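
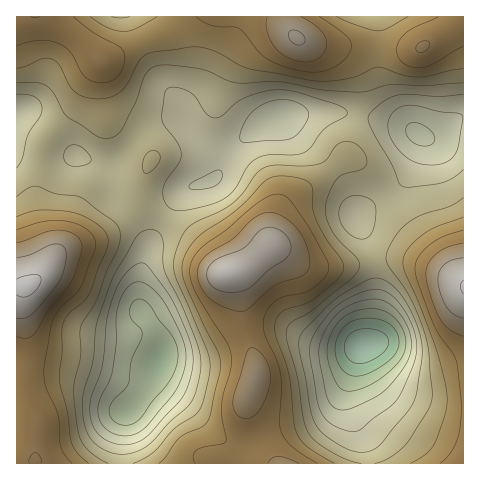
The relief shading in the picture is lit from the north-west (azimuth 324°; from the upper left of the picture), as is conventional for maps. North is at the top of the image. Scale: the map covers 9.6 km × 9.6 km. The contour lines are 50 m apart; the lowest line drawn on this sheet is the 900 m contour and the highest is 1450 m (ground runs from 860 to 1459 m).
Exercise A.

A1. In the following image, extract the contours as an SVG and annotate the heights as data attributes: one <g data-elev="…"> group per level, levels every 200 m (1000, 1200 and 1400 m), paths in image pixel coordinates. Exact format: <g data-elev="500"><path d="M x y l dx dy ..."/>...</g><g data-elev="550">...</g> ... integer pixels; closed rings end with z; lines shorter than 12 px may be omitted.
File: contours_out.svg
<g data-elev="1000"><path d="M123 425l-6-2-5-4-2-5-1-5 4-9 11-10 4-6 4-24 10-23 0-7-10-10-2-8 3-10 3-2 4-1 9 6 10 15 14 17 4 11 1 12-3 10-6 11-17 21-11 15-8 7z"/><path d="M347 391l-5-1-5-5-8-22-2-15 5-15 9-13 13-8 17-3 15 3 11 8 7 12 2 12-3 12-10 12-17 14-16 7z"/></g><g data-elev="1200"><path d="M108 463l-18-11-9-12-4-16-3-36 7-32 0-29 15-26 10-29 12-23 2-11-1-9-6-8-29-22-6-3-22-2-21-8-8 3-10 8"/><path d="M361 463l-14-3-16-8-15-10-8-9-4-13-7-42-11-43 1-7 4-5 23-14 37-30 8-10 1-5-2-5-24-24-6-12-3-10 2-16 9-17 7-6 19-5 5-5-1-7-5-9-6-5-8-2-10 4-10 14-8 5-15 2-30-1-11 3-7 6-13 19-9 9-13 9-27 12-10 9-9 23-1 15 3 11 31 73 2 13-2 14-5 22-6 10-23 16-22 24-19 10"/><path d="M463 198l-12 8-27 8-15 8-12 12-10 18-1 6 1 6 23 33 14 35 5 19 3 45-4 14-21 34-17 13-15 6"/><path d="M145 173l6-1 8-10 1-7-3-4-6 0-6 5-3 10z"/><path d="M17 83l19 0 10 2 8 9 13 22 29 20 10 3 9-3 7-6 14-29 9-26 6-6 8-4 13 0 29 4 35 14 43-1 42 8 32 2 14-1 24-7 34 2 38-3"/><path d="M130 17l-10 1-9-1"/></g><g data-elev="1400"><path d="M17 318l8 0 7-4 23-27 8-15 3-19-3-7-8-2-7 2-19 9-12 3"/><path d="M224 292l13 0 11-3 21-19 17-12 4-5 1-5-1-7-4-6-12-7-10 0-6 4-14 16-24 10-8 5-5 8 1 9 6 8z"/><path d="M463 258l-10 2-8 4-5 7-2 8 2 13 6 14 7 8 10 4"/><path d="M296 45l4 0 4-1 1-6-6-6-7-2-3 2 0 4 2 5z"/></g>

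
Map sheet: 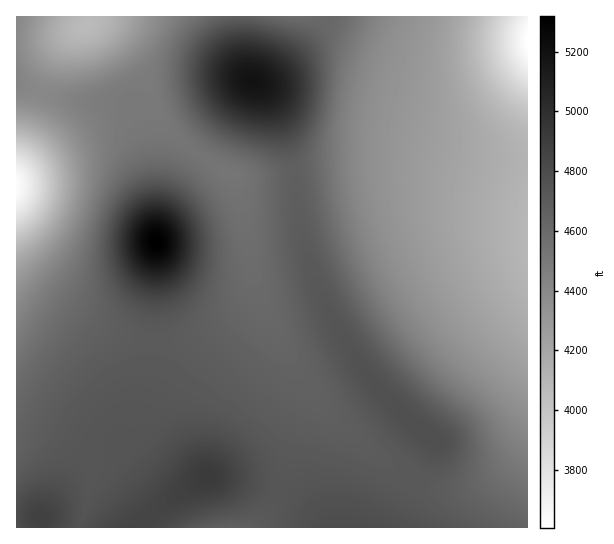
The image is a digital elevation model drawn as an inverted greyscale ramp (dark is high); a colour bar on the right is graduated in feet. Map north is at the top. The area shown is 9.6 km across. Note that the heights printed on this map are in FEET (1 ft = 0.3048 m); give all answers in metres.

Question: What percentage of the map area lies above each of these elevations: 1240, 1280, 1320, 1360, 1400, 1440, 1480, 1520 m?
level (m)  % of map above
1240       97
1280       90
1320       78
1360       67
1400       55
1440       27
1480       7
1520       3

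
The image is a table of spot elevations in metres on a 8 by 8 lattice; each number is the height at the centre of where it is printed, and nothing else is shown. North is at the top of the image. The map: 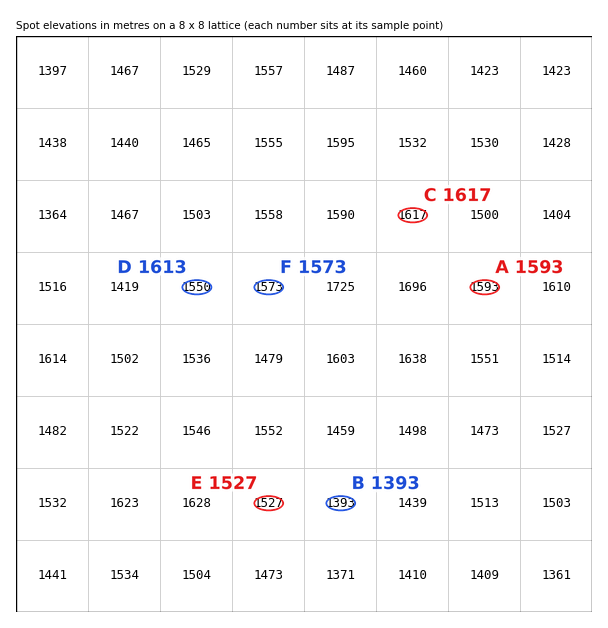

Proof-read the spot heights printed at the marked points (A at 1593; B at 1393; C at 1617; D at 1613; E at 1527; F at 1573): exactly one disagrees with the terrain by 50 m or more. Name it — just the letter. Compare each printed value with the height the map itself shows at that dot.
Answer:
D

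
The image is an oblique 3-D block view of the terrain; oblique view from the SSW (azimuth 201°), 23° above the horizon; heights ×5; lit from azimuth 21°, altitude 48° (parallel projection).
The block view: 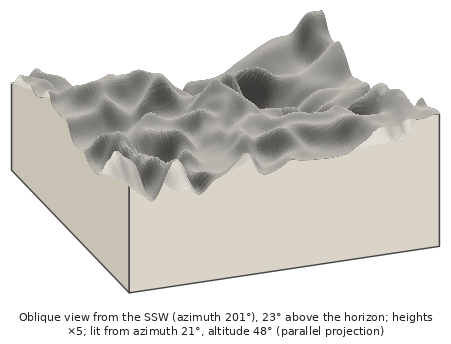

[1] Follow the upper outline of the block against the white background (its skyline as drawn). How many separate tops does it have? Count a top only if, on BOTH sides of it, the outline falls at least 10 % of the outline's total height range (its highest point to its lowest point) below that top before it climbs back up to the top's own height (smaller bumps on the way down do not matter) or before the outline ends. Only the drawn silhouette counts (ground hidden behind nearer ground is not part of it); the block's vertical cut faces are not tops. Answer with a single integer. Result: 3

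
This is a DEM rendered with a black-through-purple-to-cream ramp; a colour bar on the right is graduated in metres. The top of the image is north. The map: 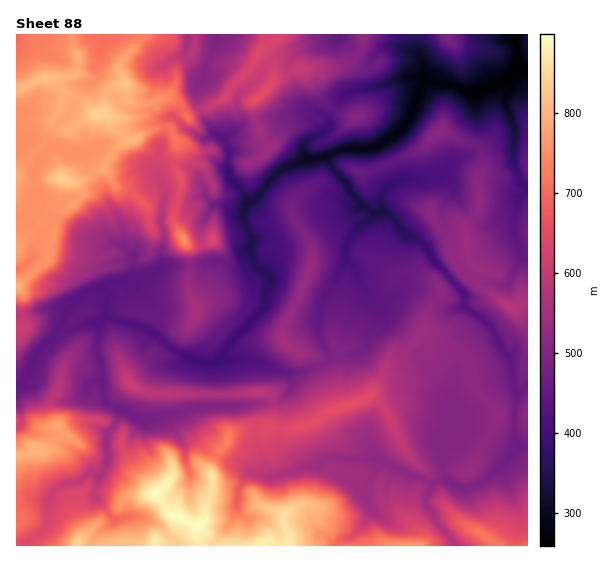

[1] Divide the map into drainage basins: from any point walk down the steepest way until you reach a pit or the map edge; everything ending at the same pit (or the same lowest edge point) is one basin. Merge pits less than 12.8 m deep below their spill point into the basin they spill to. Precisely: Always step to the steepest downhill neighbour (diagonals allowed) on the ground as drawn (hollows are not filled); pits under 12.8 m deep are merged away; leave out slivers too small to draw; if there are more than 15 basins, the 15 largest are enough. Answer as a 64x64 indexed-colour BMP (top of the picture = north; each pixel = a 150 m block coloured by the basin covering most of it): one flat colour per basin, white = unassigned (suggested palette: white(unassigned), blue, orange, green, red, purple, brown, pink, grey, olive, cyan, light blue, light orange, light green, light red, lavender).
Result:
<image width="64" height="64" href="data:image/bmp;base64,Qk12CAAAAAAAAHYAAAAoAAAAQAAAAEAAAAABAAQAAAAAAAAIAAATCwAAEwsAABAAAAAAAAAA////ALR3HwAOf/8ALKAsACgn1gC9Z5QAS1aMAMJ34wB/f38AIr28AM++FwDox64AeLv/AIrfmACWmP8A1bDFABERERERERERERERERERERERERERERERERERERERESIiEREREREREREREREREREREREREREREREREREREREiIiIRERERERERERERERERERERERERERERERERERERERIiIhEREREREREREREREREREREREREREREREREREREREiIiERERERERERERERERERERERERERERERERERERERESIiIRERERERERERERERERERERERERERERERERERERESIiIhERERERERERERERERERERERERERERERERERERERIiIiERERERERERERERERERERERERERERERERERERERIiIiIREREREREREREREREREREREREREREREREREREREiIiIhERERERERERERERERERERERERERERERERERERESIiIiEREREREREREREREREREREREREREREREREREREREiIiIRERERERERERERERERERERERERERERERERERERESIiIhERERERERERERERERERERERERERERERERERERERIiIiERERERERERERERERERERERERERERERERERERERESIiIRERERERERERERERERERERERERERERERERERERERIiIhERERERERERERERERERERERERERERERERERERERESIiEREREREREREREREREREREREREREREREREREREREREREREREREREREREREREREREREREREREREREREREREREREREREREREREREREREREREREREREREREREREREREREREREREREREREREREREREREREREREREREREREREREREREREREREREREREREREREREREREREREREREREREREREREREREREREREREREREREREREREREREREREREREREREREREREREREREREREREREREREREREREREREREREREREREREREREREREREREREREREREREREREREREREREREREREREREREREREREREREREREREREREREREREREREREREREREREREREREREREREREREREREREREREREREREREREREREREREREREREREREREREREREREREREREREREREREREREREREREREREREREREREREREREREREREREREREREREREREREREREREREREREREREREREREREREREREREREREREREREREREREREREREREREREREREREREREREREREREREREREREREREREREREREREREREREREREREREREREREREREREREREREREREREREREREREREREREREREREREREREREREREREREREREREREREREREREREREREREREREREREREREREREUERERERERERERERERERERERERERERERERERERERERERRBERERERERERERERERERERERERERERERERERERERERFERBEREREREREREREREREREREREREREREREREREREREUREERERERERERERERERERERERERERERERERERERERERREQRERERERERERERERERERERERERERERERERERERERFEREEREREREREREREREREREREREREREREREREREREREUREQRERERERERERERERERERERERERERERERERERERERRERBERERERERERERERERERERERERERERERERERERERFERBEREREREREREREREREREREREREREREREREREREREUREQRERERERERERERERERERERERERERERERERERERERRERBERERERERERERERERERERERERERERERERERERERFEREQREREREREREREREREREREREREREREREREREREREURERBERERERERERERERERERERERERERERERERERERERRERBEREREREREREREREREREREREREREREREREREREREUREERERERERERERERERERERERERERERERERERERERERREQRERERERERERERERERERERERERERERERERERERERERQREREREREREREREREREREREREREREREREREREREREREREREREREREREREREREREREREREREREREREREREREREREREREREREREREREREREREREREREREREREREREREREREREREREREREREREREREREREREREREREREREREREREREREREREREREREREREREREREREREREREREREREREREREREREWYRERERETMREREREREREREREREREREREREREREREREWZhERVRETMzMRERERERERERERERERERERERERERERFmZmERVVVTMzMzEREREREREREREREREREREREREYEREWZmZhFVVVUzMzMxERERERERERERERERERERERERiIgYZmZmZVVVVTMzMzMRERERERERERERERERERERERGIiIiIZmZlVVVVMzMzMzERd3EREREREREREREREREREYiIiIhmZmVVVVVTMzMzMxF3d3d3cRERERERERERERERiIiIiGZmZlVVVVUzMzMzEXd3d3d3cRERERERERERERGIiIiGZmZmZVVVVTMzMzM3d3d3d3dxEREREREREREREYiIiIZmZmZmVVVVMzMzMzEXd3d3d3ERERERERERERER"/>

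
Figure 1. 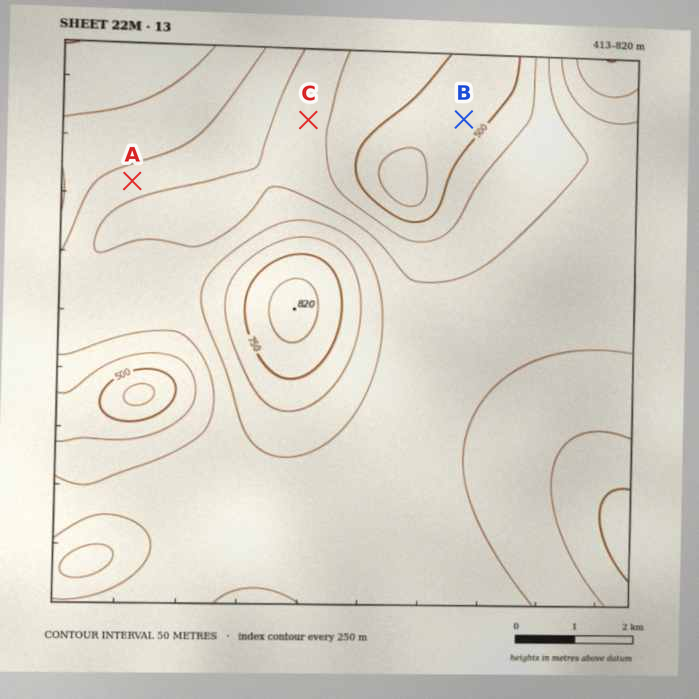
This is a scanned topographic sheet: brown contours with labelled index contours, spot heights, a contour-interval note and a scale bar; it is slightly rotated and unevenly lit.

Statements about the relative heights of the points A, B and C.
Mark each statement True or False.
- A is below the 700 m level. True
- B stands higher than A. False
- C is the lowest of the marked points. False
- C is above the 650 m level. False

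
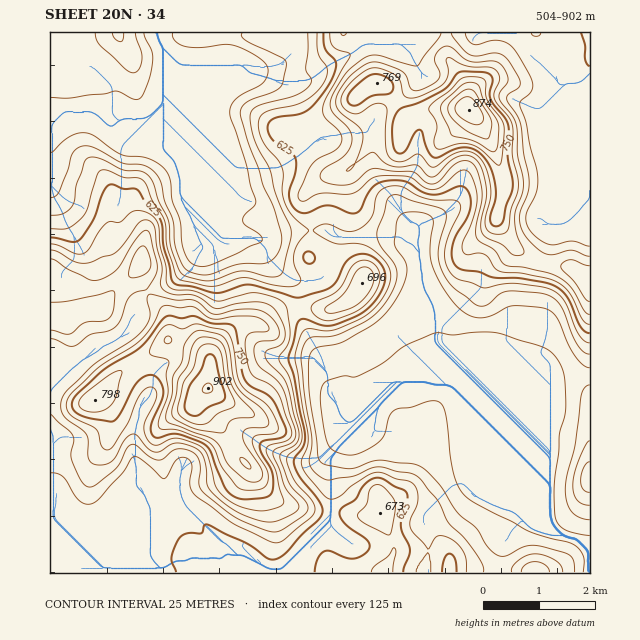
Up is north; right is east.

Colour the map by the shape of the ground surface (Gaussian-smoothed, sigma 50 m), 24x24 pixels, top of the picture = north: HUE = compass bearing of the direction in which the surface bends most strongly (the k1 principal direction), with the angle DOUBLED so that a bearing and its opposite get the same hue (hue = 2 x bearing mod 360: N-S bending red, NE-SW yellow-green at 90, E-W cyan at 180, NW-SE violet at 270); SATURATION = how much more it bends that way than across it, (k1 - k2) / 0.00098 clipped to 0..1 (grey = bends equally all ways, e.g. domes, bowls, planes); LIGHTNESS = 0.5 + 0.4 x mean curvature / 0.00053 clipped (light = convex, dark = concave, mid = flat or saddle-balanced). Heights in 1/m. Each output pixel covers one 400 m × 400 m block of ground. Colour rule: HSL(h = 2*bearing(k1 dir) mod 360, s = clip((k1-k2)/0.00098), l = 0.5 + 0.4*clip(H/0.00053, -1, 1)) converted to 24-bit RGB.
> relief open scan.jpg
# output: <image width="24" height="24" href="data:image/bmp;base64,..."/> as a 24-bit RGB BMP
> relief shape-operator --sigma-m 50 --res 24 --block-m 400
<image width="24" height="24" href="data:image/bmp;base64,Qk32BgAAAAAAADYAAAAoAAAAGAAAABgAAAABABgAAAAAAMAGAAATCwAAEwsAAAAAAAAAAAAAgIB/gIB/gIB/gIB/hXt8fYV6gHmAeIR8h4J1mF5MT5JEYn6OgqqGU1ybumx4zoBpJkeAuOCGaWy4S1a4IojlwOPlt33VhSbGgH59f4F4f4B/gH9/e4SBiXd6eYSCiFtjeTgsqZU7kMREI3VHkHtee0Q+eZM6et9iWDCQZ9VnoFJ8flyETo9ojZswf0cpjjsohGZvpIxUUY1hf4CAh2Z2iZtnfElVdhkvscBVhMCZupLKX9LsCy3Ci37Y3s6ouJlOP5KUYrFhdWGEil92hGlmgHNzkkabtH1qbViCxJZ2T51MUn1ql1mQVWyzsRfQkX/KzbyQXehoTfbVlVnBLyF6XTy33+zLt3vdVo7ImWF+eE5ugXNygH9/f3+AQjCP3JqZT0yKup+FzJFvJ2+CpZAtLpZGNSNe0HJXp+mv0frnZySDLV0zQIenLYqE4+JqmT1juz9WjVNpd2uBgH9/gH9/f3+AL1GD4N6ZTlaOn1p+78SjIAhb+b9sRRYYFiYNTf9AoP9vPQUA1awAANCkLy9oZHdKhY8ygHBJk3JZinFxdnWBgH9/gH9/f3+ASl5/mttFghxejpsine03BzXPrmP/+VL/u/ToPOaHrCEsrOv70frqMwOhUjx+f4F9dYKDgoV7iIZ9iYB7eniBgH9/gIB/f3+AVmSFtMZgAA/s6tX2m6zcTZ+MAygw6XK07bm7dtjKgfD/1mrA3sd+KQtTX1R/gIh5eIKBgYV9fYR/i3mAfXyAgIB/gIB/f3+AWFuAm75sIIBbI7A49qLAxWKbEShuH+uy3Kme3vqtHzRBjqxV4Z6GMg5kYmt/iIV4dIF0e4B6gIF6gn16gH+AgIB/gIB/f3+AY2CAk7RRkFlBCHsgEa0T/IXu5UvlFHBIx9Zo+fTSOS53bFEY0c0APyBUd4BYY4VkfoZ7dYJ4eYB5gIB/f4B/gH9/gH59gHZyelJ90HM5UseAgZdWN40fAkca6k3If5zwbfS19JO3zACxcmfqmbvsXApfpLYdMnodQoZIdnuBd4V3iGxqiXlVe4NShIdlfnl2VTR88ZJajobSq3Ldu6zQLU9+CqFKceVaiORuNBxu3Xrn35C14xHZbTL/78/85Y/SFqVYN4l9f3uLjE+Dql9qcbJnXnxxeXxnOB1S9uKMc3xKYplRzGqewDWZAf8BAKpk0W6RgSaepLRsbr+xuhuQRqImWi+L/8zaz6fcGGyXT01+mzFngqhdxnJJXk0yakwoJEJUnvmWhc/Ua0bMSFmE6HK34PbVBZ6mMCUVU3I4wbc/eCg5rCFxx9JzHXqCi+aP8tPleBXTRySKyGHDpb6JpjjJuozajcP4mMP/jersxktheDBurLVYN7DA//rMIhA7WkZwYXtUgItDZlNGQpJ82NGNYkqQWrIXrnAVcz5cMjiBY4G55Hy0qmAqcvWHPrjVPIRmoHE/gkpga1aDwJ9wMZ2E/vfNQgCoZVSFaGiIlXqgalKcoEUopdEecllMubdeWqRRUV11PGs8KX9AViSf/8zNRPRENiBAeIZYgohfdEpuV3R7xseIZL9z4O4jUhdcf3WBc4OAgVpzfC11h4/V1ZScY31OmcxShX5FYiZMqT4hC7gcED5A/+BN+ryHF1WDcpiUgGyBS0mDcZeWjuGdb4LN1nqxdC6bf3+Af3+AYkaBW1qaRq9c0m+wxp/p15eupxuHK3s5b+SdSd9rDiFGsfEz5PnDMiSkYleEgH6ARmaSjNGkhMpEYEcjmz4ii1lxf3+AfnuAaDB8rJBfWK1JOa1JR4Rf6maMZg3q89jlASLb/25rDQ8mtv+hQ9EwQzN8eF+Df3+AWYhqm64+hD45gHZxgIB9gH9/gIB/dlmDVTuJq8nDpb7Pc1+lXTQ+j8EhIi+L7tevHEOC7FGWlFX6zP/Ra43QLRlxfnuAf3+AgYNehYVehnFpjH1mXph3f3+AgH9/RFCTa7HXi9DDn3Wxrzjb6yz/4vKnE01BR/Rcj1H/gGX71Pfhdv/AiwBQYShwfICAf3+AfHutc4mpcmeWrJVfSaCHfX6AgH9/bYN9M4w6e3I+im02JGAqKmuz+dLly7r3Pva+DUAwTXok/+7K/wdnGzrFT3fBYXCCeYN3kJFoi1tngUpmrMyHRnuuh2JzfYRfe4Fse1NQcG08VZxJqU+WDXQQK78Q2t14uiRwhBypRPFoFNxF8VyCwEK+h0FwfYZta5GLfXeHfleZln6xkeCCTSiLvli9pXfQSWbniEPthsHSaqywKCeI3qaiL8hWio8uf2lRNnZn1vlCTSgmhY4tnDZFmnKSgpqYXIKd"/>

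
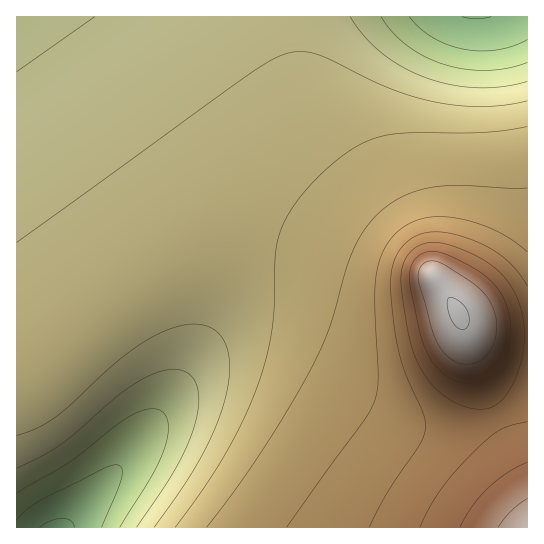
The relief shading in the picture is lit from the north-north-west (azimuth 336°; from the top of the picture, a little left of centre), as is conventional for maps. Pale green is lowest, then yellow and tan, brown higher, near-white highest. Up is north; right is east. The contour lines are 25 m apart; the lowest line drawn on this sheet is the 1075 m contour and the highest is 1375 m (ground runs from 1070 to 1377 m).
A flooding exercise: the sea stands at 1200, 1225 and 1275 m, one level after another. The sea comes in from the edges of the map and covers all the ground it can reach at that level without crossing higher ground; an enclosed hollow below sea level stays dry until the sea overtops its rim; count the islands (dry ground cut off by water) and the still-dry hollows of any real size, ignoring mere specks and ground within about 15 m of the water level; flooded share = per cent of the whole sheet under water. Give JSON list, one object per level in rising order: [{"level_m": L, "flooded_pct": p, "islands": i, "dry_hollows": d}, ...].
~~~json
[{"level_m": 1200, "flooded_pct": 60, "islands": 0, "dry_hollows": 0}, {"level_m": 1225, "flooded_pct": 71, "islands": 0, "dry_hollows": 0}, {"level_m": 1275, "flooded_pct": 86, "islands": 0, "dry_hollows": 0}]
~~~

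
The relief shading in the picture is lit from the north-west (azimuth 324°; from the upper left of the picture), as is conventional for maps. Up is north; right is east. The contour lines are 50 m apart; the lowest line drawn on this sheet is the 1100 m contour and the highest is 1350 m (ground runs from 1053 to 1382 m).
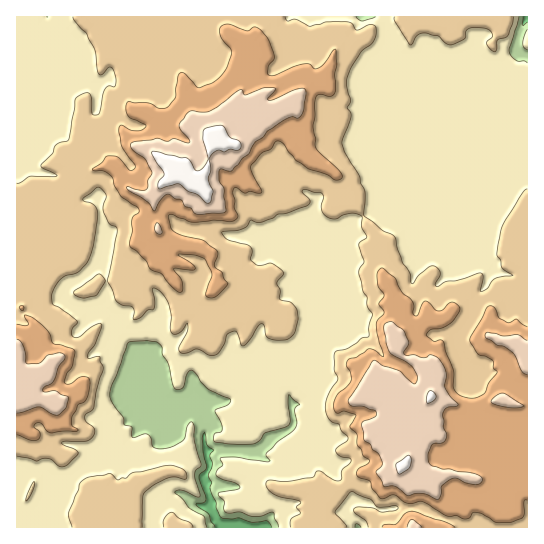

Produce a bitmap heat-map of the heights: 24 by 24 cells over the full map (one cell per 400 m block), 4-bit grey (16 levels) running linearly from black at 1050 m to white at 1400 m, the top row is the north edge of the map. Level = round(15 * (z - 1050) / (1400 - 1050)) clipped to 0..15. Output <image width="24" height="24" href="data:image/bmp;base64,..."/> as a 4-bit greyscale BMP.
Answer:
<image width="24" height="24" href="data:image/bmp;base64,Qk2WAQAAAAAAAHYAAAAoAAAAGAAAABgAAAABAAQAAAAAACABAAATCwAAEwsAABAAAAAAAAAAAAAAABEREQAiIiIAMzMzAERERABVVVUAZmZmAHd3dwCIiIgAmZmZAKqqqgC7u7sAzMzMAN3d3QDu7u4A////AGZoh2ZSM1d2eJmYmWZnh2UzVXeHeaqqqWZmZnZEVmZnnMu7qXd2VVVDRFVXnMuqmZiHVEQ0VUVXvMyqmrunVDM0VVRpvMyqqsuoRERFVVVpzLyYqsyXVEVWZVVYu7uYmqmHVEZ3ZmVWiqmJq5h2VleHd3ZVa6mIqYdmZ2eId3ZVepiHiHdmeHmJh2ZVeXd3d4d2eJmYdmVVeGZmZ3d3aamHZVZmd2ZmZ3d3eKmZh2ZmZlVVZ3d2ervciId4ZVVVZmd4mc7bqHiIZVVVVmZ4is3NyYmHZVVVVmZ4iarNy6mGZVVVVWZneZq7u7qHZlVVZmZmeImau7qXZmZmZmZmeIiIqZmXZmZmZmZmiHeImoiIZmZmZFVniHeImHd3Znd3dA=="/>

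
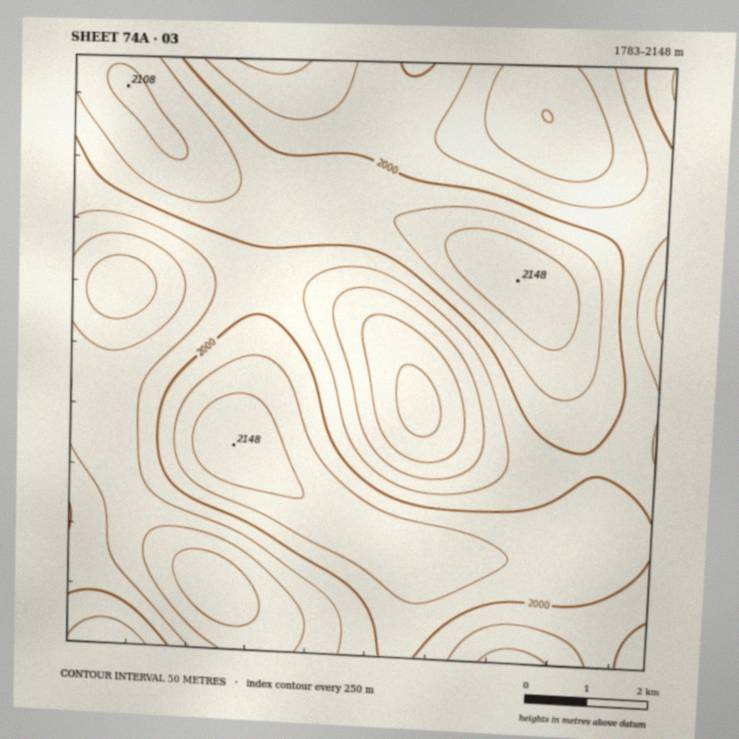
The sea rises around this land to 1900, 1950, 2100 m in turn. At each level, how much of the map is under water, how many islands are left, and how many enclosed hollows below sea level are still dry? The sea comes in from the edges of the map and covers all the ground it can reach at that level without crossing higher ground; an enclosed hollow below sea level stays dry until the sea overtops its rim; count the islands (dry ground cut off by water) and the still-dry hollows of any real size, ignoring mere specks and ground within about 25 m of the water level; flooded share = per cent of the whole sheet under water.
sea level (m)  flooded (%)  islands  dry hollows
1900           11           0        1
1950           24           0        1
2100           94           2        0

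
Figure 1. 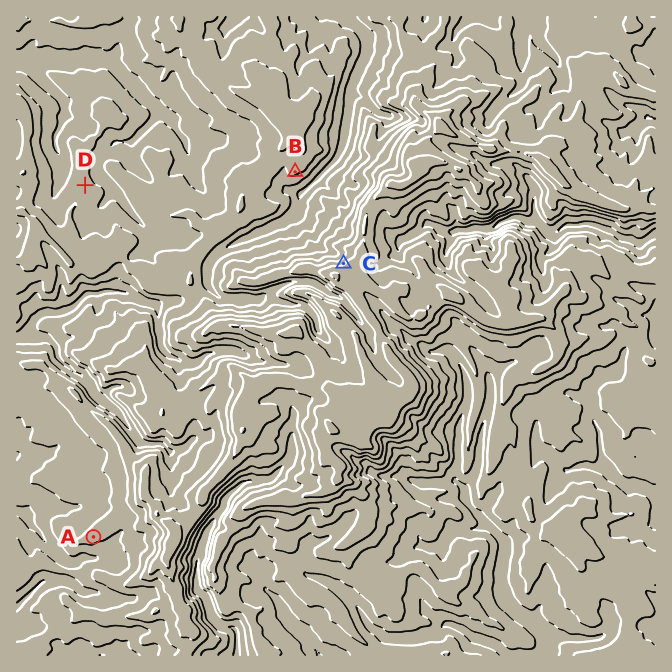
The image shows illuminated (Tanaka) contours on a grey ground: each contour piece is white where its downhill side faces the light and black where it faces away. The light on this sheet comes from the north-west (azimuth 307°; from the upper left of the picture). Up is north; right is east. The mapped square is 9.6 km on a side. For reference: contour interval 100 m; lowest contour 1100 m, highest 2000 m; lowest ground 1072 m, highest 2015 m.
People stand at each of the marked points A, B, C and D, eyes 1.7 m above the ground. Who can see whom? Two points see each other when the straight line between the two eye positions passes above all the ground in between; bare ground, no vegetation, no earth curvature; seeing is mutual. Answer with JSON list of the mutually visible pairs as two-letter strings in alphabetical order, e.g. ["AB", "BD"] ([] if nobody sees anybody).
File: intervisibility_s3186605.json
["BC", "CD"]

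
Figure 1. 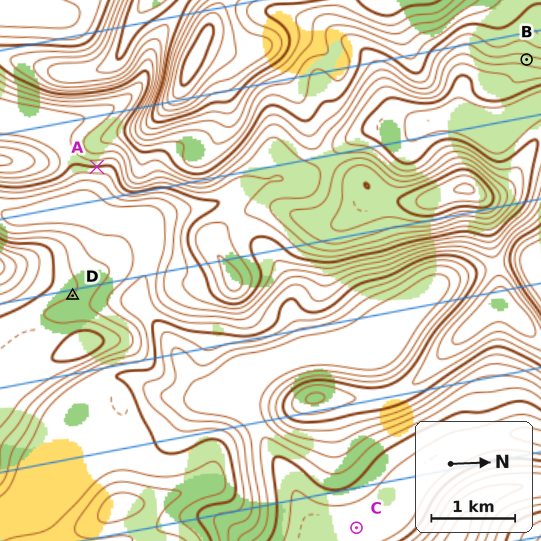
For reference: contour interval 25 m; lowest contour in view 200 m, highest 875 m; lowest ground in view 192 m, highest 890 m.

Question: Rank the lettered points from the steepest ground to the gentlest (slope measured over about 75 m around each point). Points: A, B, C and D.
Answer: A B D C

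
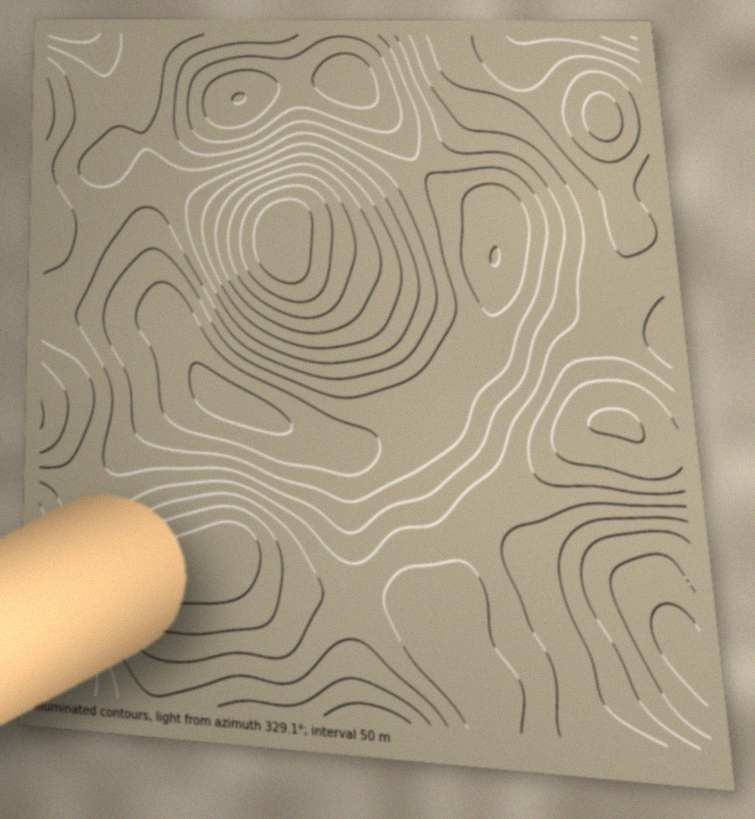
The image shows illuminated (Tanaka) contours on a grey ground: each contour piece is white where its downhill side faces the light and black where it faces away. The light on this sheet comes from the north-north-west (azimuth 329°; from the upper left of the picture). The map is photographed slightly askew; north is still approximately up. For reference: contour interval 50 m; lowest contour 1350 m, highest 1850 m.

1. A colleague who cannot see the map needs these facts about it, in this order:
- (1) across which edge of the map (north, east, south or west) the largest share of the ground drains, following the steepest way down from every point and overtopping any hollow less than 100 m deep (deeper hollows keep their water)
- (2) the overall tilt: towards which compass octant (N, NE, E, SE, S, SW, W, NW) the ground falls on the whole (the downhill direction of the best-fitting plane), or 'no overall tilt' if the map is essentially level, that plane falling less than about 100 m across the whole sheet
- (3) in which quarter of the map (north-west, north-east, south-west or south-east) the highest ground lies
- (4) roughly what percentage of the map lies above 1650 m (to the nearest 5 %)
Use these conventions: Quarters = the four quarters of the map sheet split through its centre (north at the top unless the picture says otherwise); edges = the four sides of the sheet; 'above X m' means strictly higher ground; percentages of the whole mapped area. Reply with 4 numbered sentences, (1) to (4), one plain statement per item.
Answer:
(1) Drainage is mainly to the north: more ground falls towards that edge than towards any other.
(2) No overall tilt - high and low ground are spread across the sheet.
(3) The highest point lies in the north-west quarter of the map.
(4) Roughly 25 % of the ground is higher than 1650 m.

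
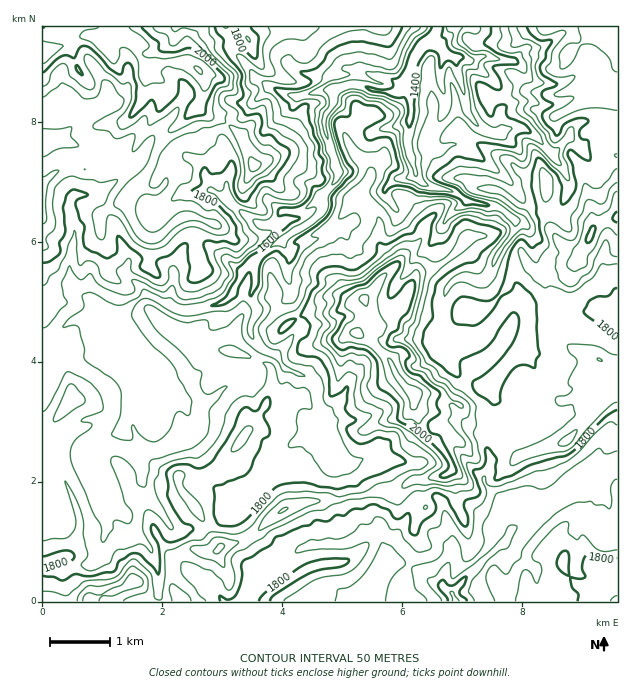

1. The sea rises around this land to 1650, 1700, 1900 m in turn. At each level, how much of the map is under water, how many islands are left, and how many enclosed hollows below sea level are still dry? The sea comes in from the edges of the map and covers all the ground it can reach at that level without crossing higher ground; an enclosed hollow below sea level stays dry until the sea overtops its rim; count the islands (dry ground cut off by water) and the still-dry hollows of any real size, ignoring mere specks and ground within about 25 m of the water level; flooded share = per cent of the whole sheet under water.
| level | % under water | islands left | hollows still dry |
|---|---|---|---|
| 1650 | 15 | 0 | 0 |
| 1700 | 27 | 0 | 0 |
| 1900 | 86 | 4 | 0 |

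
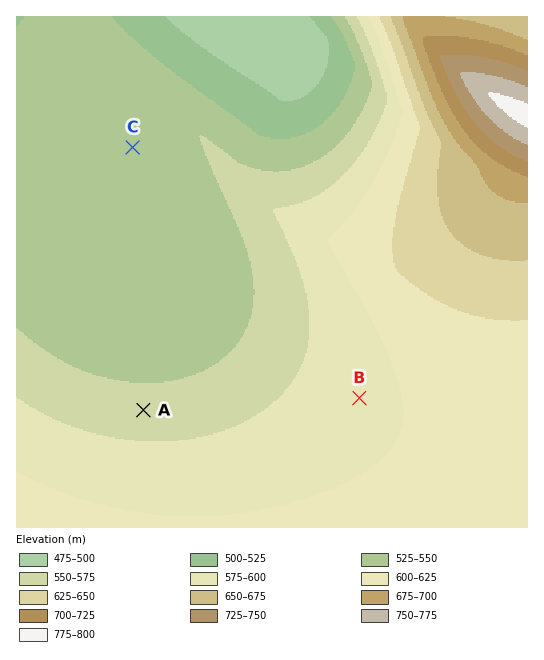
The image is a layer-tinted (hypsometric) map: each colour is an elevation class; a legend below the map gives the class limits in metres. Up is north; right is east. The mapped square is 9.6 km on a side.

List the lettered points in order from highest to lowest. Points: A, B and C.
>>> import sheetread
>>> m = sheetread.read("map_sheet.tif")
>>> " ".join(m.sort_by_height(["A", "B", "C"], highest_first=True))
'B A C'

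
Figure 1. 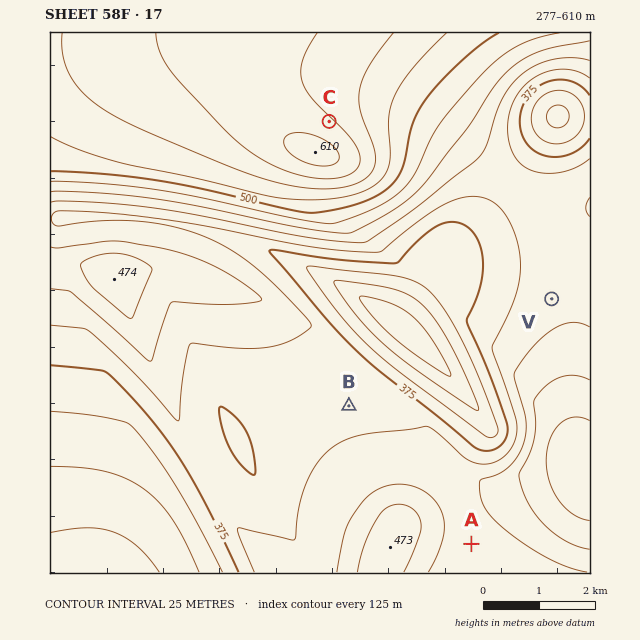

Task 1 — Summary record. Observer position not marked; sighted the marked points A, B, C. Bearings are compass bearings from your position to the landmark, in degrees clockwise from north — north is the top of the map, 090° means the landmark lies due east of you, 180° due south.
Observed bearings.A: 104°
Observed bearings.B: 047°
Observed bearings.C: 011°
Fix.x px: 258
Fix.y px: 491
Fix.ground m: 380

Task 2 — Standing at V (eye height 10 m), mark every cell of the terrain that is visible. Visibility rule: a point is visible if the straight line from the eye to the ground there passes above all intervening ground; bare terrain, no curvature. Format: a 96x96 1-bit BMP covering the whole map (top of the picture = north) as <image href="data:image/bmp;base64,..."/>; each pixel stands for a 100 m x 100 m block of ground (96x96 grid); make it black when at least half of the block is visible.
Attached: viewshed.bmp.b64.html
<image width="96" height="96" href="data:image/bmp;base64,Qk2+BAAAAAAAAD4AAAAoAAAAYAAAAGAAAAABAAEAAAAAAIAEAAATCwAAEwsAAAIAAAAAAAAA////AAAAAAAAAAAAAAAAAAAAAAAAAAAAAAAAAGAAAAAAAAAABAAAAfAAAAAAAAAADAAAB/AAAAAAAAAAGAAAB/AAAAAAAAAAGAAAB/gAAAAAAAAAOAAAB/gAAAAAAAAAcAAAA/wAAAAAAAAAcAAAB/wAAAAAAAAA8AAAB/wAAAAAAAAB4AAAH/wAAAAAAAAB4AAAP/wAAAAAAAADwAAGf/4AAAAAAAADwAAP//4AAAAAAAAHwAAP//4AAAAAAAAPgAAf//8AAAAAAAAPgAA///8AAAAAAAAfgAA///8AAAAAAAAfAAB///+AAAAAAAA/AAB///8AAAAAAAA/AAD///8AAAAAAAB+AAD///4AAAAAAAB+AAH///4AAAAAAAD+AAP///4AAAAAAAD8AAP///wAAB4AAAH8AAf///gAAH8AAAH8AA////gAAP8AAAP4AA////AAAP8AAAP4AB////AAAf8AAAf4AD///+AAAf8AAAfwAH///8AAA/8AAAfwAH///8AAB/8AAA/wAP///4AAB/8AAA/gAf///wAAD/8AAB/gA////gAAH/8AAB/gB////gAAH/8AAD/AB////AAAP/8AAD/AD///+AAAf/8AAH+AH///+AAA//8AAH+AH///8AAB//8AAP8AP///4AAB//8AAP8AP///4AAD//8AAf8Af///wAAH//8AAf4Af///wAAP//8AAf4A////gAAf//8AA/wA////AAA///8AA/wA////AAD///8AB/gB///+AAH///8AB/gB///+AAP///8AD/AB///+AAf7//8AD/AD////4B/x//8AH+AP///////h//8AH+B////////j//8AD/////////////8AD/////////////8AD/////////////8AD/////////////8AB/////////////8AB/////////////8AAH////////////8AAH////////////8AAH////////////8AAH////////////8AP////////////////////////////////////////////4P/////gf///////AD////+AH//////+AD////wAD//////8AD////AAA//////4AD///8AAAf/////4AD//+AAAAH/////wAAfwAAAAAD/////wAAAAAAAAAA/////wAAAAAAAAAAP////wAAAAAAAAAAD////gAAAAAAAAAAB////gAAAAAAAAAAA////gAAAAAAAAAAA////gAAAAAAAAAAA////gAAAAAAAAAAA////wAAAAAAAAAAA////wAAAAAAAAAAB////wAAAAAAAAAAB////wAAAAAAAAAAD////4AAAAAAAAAAD////8AAAAAAAAAAD////8AAAAAAAAAAH////+AAAAAAAAAAH/////gAAAAAAAAAH/////4AAAAAAAAAH//////8AAAAAAAAH//////8AAAAAAAAD//////8AAAAAAAAD//////8AAAAAAAAD//////8AAAAAAAAB//////8="/>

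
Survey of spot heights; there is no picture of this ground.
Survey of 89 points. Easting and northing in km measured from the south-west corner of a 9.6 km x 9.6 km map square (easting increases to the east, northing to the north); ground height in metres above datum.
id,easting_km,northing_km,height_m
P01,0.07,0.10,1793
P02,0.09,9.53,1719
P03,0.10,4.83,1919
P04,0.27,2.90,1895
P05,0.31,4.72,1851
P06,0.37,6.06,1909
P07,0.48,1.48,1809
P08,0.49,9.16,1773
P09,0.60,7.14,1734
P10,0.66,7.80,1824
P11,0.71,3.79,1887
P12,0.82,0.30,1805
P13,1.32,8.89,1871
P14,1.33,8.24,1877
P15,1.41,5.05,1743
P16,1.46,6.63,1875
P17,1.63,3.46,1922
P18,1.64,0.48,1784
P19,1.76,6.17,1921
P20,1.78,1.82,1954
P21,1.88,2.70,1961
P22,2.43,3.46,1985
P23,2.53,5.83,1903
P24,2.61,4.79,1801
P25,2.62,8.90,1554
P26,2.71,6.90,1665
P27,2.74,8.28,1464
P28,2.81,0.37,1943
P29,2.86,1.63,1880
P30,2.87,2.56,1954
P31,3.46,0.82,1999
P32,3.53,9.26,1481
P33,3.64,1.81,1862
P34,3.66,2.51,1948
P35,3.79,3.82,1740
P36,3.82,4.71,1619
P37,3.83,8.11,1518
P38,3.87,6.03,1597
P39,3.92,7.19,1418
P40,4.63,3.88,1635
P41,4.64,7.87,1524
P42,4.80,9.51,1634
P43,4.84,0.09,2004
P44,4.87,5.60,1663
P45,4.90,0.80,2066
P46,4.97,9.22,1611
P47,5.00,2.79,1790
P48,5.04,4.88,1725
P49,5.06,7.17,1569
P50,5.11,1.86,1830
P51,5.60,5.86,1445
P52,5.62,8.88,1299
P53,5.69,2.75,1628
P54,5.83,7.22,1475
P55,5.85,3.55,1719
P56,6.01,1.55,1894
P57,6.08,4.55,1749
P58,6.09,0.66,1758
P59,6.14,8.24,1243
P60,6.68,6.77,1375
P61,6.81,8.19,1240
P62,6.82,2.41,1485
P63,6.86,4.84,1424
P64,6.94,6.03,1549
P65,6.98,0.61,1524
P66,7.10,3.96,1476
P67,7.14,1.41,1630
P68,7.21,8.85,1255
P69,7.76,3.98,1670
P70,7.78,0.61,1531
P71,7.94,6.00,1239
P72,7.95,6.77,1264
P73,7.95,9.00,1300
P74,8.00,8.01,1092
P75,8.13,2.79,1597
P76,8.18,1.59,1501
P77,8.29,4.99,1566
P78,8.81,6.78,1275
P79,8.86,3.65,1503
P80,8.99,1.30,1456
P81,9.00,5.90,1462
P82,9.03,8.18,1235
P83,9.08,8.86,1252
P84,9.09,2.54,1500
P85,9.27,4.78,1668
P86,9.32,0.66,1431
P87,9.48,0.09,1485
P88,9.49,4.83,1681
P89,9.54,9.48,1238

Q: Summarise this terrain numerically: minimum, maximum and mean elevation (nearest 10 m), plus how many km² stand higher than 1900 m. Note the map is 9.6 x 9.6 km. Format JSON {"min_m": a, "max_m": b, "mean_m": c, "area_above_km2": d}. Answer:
{"min_m": 1050, "max_m": 2080, "mean_m": 1640, "area_above_km2": 12.0}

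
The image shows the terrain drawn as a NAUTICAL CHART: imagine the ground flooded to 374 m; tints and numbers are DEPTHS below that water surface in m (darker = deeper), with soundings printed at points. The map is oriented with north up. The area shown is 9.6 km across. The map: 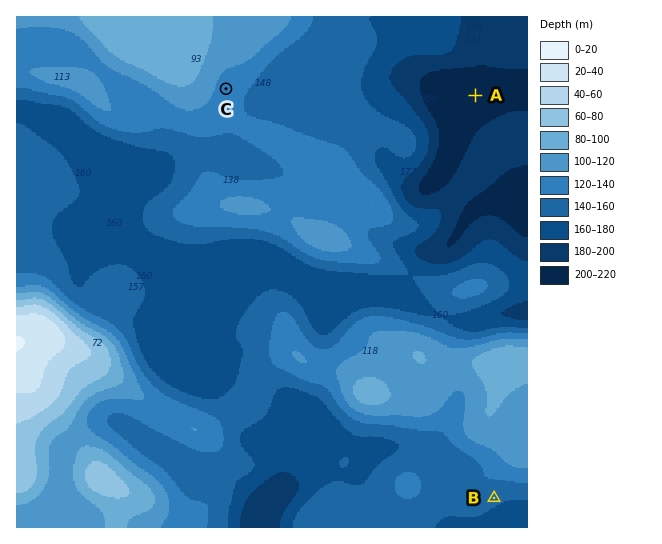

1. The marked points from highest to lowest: C B A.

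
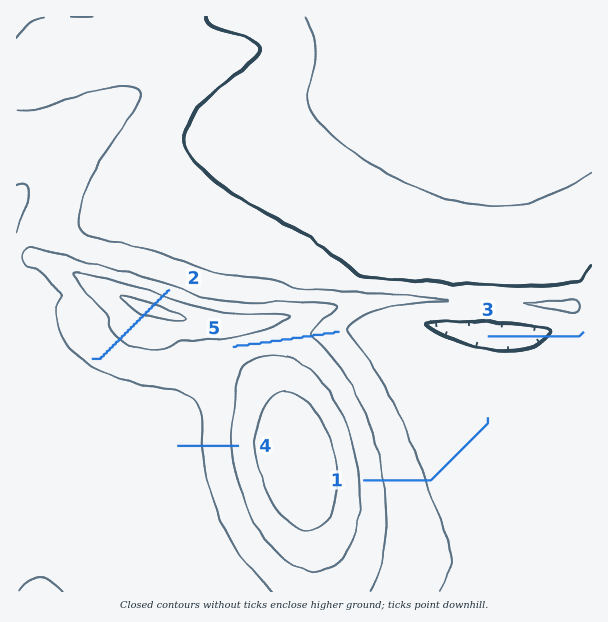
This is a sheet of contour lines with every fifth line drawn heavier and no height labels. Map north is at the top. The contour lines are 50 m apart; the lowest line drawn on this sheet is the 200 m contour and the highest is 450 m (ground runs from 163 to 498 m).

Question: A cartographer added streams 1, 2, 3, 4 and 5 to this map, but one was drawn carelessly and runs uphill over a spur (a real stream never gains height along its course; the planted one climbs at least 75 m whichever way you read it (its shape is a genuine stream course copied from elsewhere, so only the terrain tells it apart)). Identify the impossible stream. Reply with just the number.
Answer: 2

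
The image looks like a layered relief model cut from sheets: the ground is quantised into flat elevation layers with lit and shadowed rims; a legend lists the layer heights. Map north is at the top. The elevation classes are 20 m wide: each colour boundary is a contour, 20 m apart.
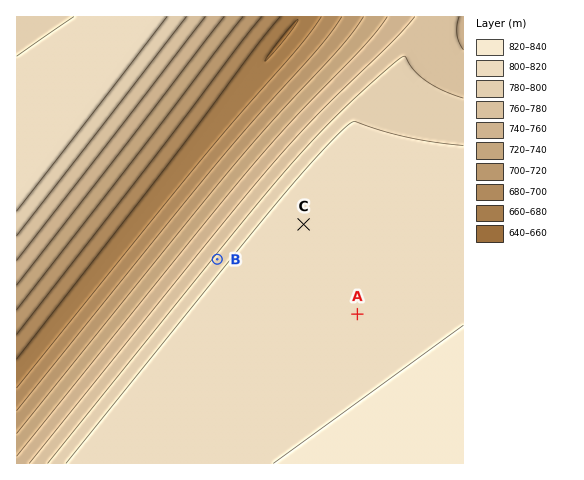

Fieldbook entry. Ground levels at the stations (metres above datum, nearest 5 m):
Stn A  815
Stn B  785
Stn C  810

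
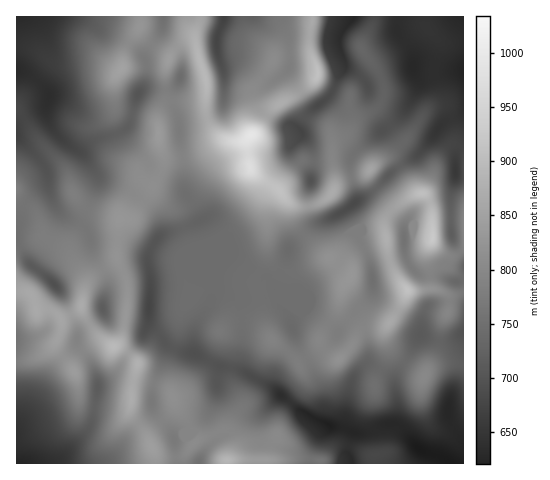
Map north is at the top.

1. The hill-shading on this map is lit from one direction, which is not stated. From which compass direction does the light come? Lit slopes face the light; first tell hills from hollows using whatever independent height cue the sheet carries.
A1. W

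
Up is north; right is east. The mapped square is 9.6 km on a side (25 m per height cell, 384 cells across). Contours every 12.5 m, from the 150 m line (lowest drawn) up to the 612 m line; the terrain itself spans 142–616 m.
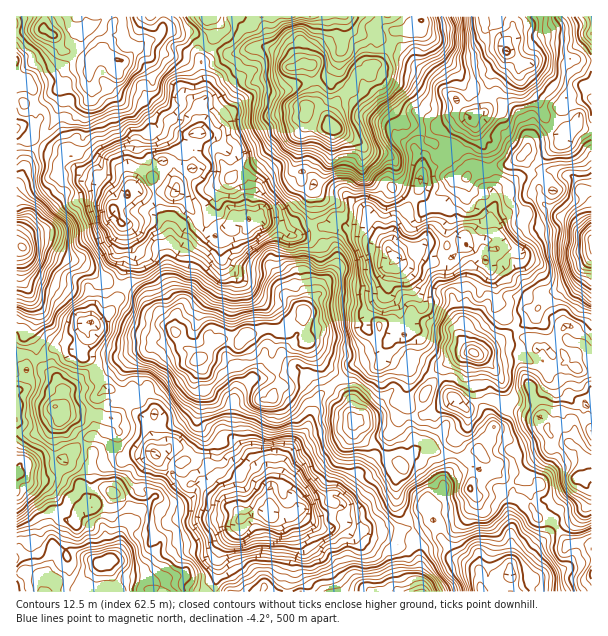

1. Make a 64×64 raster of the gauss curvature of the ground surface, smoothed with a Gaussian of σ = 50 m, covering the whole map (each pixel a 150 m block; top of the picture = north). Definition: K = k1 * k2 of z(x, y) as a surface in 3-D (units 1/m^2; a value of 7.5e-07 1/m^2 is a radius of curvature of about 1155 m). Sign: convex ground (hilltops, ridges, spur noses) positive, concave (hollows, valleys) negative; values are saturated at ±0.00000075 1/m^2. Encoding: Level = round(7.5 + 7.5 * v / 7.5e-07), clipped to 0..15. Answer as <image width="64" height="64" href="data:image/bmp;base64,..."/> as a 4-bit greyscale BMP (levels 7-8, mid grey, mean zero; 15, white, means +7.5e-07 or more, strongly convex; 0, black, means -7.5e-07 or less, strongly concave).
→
<image width="64" height="64" href="data:image/bmp;base64,Qk12CAAAAAAAAHYAAAAoAAAAQAAAAEAAAAABAAQAAAAAAAAIAAATCwAAEwsAABAAAAAAAAAAAAAAABEREQAiIiIAMzMzAERERABVVVUAZmZmAHd3dwCIiIgAmZmZAKqqqgC7u7sAzMzMAN3d3QDu7u4A////AHcUZod4ZmumJVZmT1d+R8Ond2fHZ3iNh4ptd2CGd3enlqemdWdEd2h4fWRGmH6IeGh3dYdpeKyYZVaGm3m8d5T0qYiFm6g1Z4ePZXd4iGd2eHd7d3iIQUpnq1a6VrwIaAeFapn6/9V3eGWMtoanh4iXh2SalGpna2aHdu9naJZpZ3aFBpfqp6Z3ZGYwdnl4d6iXqKh1pkNkZ59mY4dY+Xioe9VXd3aEqJh5p0naZndWdYZWh3WYeIVFi3dUd1e6J4hmh8eFdBd1h3iGfNw2jHeGl1eYeHd3VXZ4VLlmVAVnZXV2+HqGTXe2RopKuFbIeJdXZ2h3RWmHiGZ2v4+VN2iGlndkhYeHeHd4qWeVOsZ5VUd3d4dCdYZ2fPh4SpeFr4h6Y4jWOWiIeKd3nJZ4ln/4tudnaqTqeYh2hjJ3h7xV1nZ8h3jIG152g3eJhoiLhYEL2ImHaL6EV4x2RnZyF1iJdoc5KPxle4jJFoh6eKaJhlyGeIl2uj6s+Gt2huZNqol3dcpVrGaIZ1h4Z2qIl4aHdmZ2eGhmf1OFaIeH+3/3mHdmhFo5R3kDh3d3h3ZmaZlpVtl4r0h2Vihod0SIBHevdlx3WF0YjorHeWh4d4hnZ4ZohGmoaFdHeXmGVXVFaHhESIi4d1e/Z2M3eGqGqqh4eMhVJoaHlSV5d7eXzWdEiHh4YoVmd5h8lXV6R4SIxodqumQ4doiotoh4hpdYbHeYV2Z413yXN2mJmZd3WIdwR4qac754mFVkpVdnh1lYeYho+4ZXdpdmRFt1yHiIuzV3eprOY4eHe6eH/4iLd4h1hph7lki7eYunZVaGZoVaZlR5rNtmhlhotqY3Qn30eHiXneqGN4ZIjplWR3AArsaXeGiYqkd6RhSo0UZUY3WYWEWGZXjod3hFd5rLfNX/+YiGSYpoV5aMbPpimTtiWHeIu3iKh2jEd5Z4iYZ4gkmWtWllWYZ3c3+Kx3h4UMxIiJdEdnh3hHWY/Xd3h2eix0aGdmQ2h0mIlhFHaJf4/pp3SHuXmGY1Z2a3Z5aahni3ZZaGhTZs1limRndnSnSkZ2f2ZzdajkaZYoNVn9lnhmWHrmVmp4foeHeESHwFcUSGZoh3RWiXVYdZ9ndltIqWd2cnl3dnd2Z6VmSI/8eHeXuIiKdnl2WGZ3iHZlZlkMh7aGn7h1RWiFh7iYS5o3d5h2tWlmhUd4qHmYeOaHqTT5RqZ4eKqLVni3t3aFd1dphzd2d2V2ecz2eHd32XfpI/R0ZnV8d+mPd3di22d3hyWJiqh3V7h+z0GHaHeHcnioiYRlm2Z3mUo0c3ho+oh6Z6d6eIeEg21mejuLxbhkZ2Z0d7fvp2eFHIbJ2WFmZ5eKmGiWacd2eDdnuoeIjrZ5iZU2gKYHd3ebmGZodXbWSGd2VGeoyJeMRodQWodpiHZpzGu3hpx2iHZ3dVuPd2Y5WIgkV4c2iHa2egYHWHZ4fYi6a5h4mMh1dFeYemaaeXiXd2FXdEWbiHYJN4mLmHR4dYdQh4RYKGl5uYpUi2Z8l2h2hp16uFRoiTdYuZJod32kdfhX3Nc/hn2qdndaZol3a5uXmL74eULqfqZ5Ymh3dWd2/zhkeqt3V52Gh2Y3R4eep2bpv/RXJmaFZ1XHd3eKhziZe2JoZmp59yWZmL5Xh0l1doaqZnundnmIp5eIh5lnmWAv82ZhaXSohfkT+liXiWRoif2lr8V1hvu1Znh1dqiH8gZ0Z3R2d3bWtXa4Z3fViYd16Yd5cnjMaHZ3iFd3h5j3VaNmtodFdmmGeFdZdZiFxDZViXmXZ593iHemp2aYh/aGdnh1fvRziaZmi3dneOUIZ1Q2dUpGewmGVNBXdnh2d3R7qIg7psYjZreHh4lJKEckVDaHqYNXbMQG+3qViHdHjWS3nBcA7kaHR3d5d5qF/39Zetk3l3iO6sfaV2X5Z5ap2WDNfglzbcaaiXl4d4Z5CHVXuXdseEJElUN6lrdWdYh0gJdvjMRqtpiJZliGVkfWechaKGgrmmV6ZbnndgV30GmMo092L2Z1V4mCR4dDdoZ4hXV4l32ZdpxbVlWKx4Z0TJVYeMQeNIh5V4eG23RYdndwafdnV5V2h1R1h3uXV3h2h4ZKxHOZiGlXebd6t6/YlJV4eFd3lou4loqIVneHf/Ra8xeKtnc4aIc2doqYd3Z2Z4ZpZ3drNIhovnmFd3iGdC//WHqopmtXase3eZU4ildYhWeGeGeJSYhmh2R4x2zJXKazXZd3dlh/eliGald/e4iWdouWiWeIWWZnfpaXeIlFU1holKl6hit+V4mCmGqOcHeIu3aIaWZYeaZ4WHaM/YZmV3aGlmZ7aXRUV0aYc1eaq2d5eEd2mIhpx3d3dxRFaXOHd7dmd91ndIVmhohIV4tWiJeUR/mK/XdXl4d3ZmMpdpd5pndplYZ3h76Hh2uRqHd3mHn2ZERldYhneFVqdjZ5hbe4d3d3V4dmt4dFaETFd4d2d51WhmV1WHd6x/9880SY26aVV2Rod3Vr+ol5pkh4g3t2tjiWtY13tYdjV5no3YmWNYaIdGd4jwW9c224eFJmeIaYiHanhESE+CR4ZmR4ZWhGaoq6VGevaXZXdIdrrziHhnV4ZohjaIhYdon3ZXd4W0dou7d2hIiohnd0to+beZd3d2dJtoVWh2tZe/Z3hFh2qHmnfIildmaHiYaWabhnh3mHnKyojaXGd0cIZld6iIiHjPp4Z4iXuXZYhn"/>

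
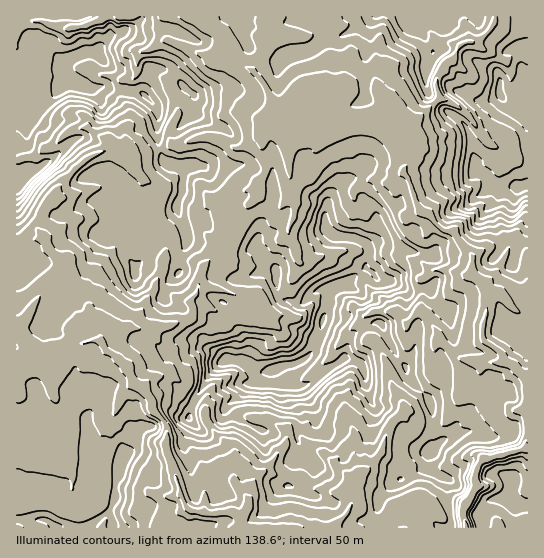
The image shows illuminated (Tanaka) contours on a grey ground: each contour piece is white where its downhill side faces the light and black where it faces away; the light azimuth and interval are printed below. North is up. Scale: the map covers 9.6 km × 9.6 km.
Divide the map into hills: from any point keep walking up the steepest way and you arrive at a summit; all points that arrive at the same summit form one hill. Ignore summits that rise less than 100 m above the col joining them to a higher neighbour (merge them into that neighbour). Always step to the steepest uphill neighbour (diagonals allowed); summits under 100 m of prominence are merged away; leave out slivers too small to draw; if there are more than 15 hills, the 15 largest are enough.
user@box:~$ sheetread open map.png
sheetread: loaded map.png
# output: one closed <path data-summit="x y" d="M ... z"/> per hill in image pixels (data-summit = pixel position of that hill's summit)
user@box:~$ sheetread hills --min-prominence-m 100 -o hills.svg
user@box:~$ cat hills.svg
<path data-summit="61 86" d="M473 275l-6 1-40 39 13 23-5 9 0 32-44 46-12 32-20 19-4-18-4-5-6-2-9 8-1 6 13 10 5 8-2 10-34-4-19-10-33-7 20-27 2-14-18-11-15-1-18 27-4 13 3 24 13 16 0 8-4 8-3 4-8-7-26 1-14-2 0 16 273 1-3-17 13-24-1-12 6-14 47-14 0-133-7-1-7-4-13-14-11-2-5-7z"/><path data-summit="278 367" d="M279 119l-10 1-8 7 4 44-6 11 0 11-15 18-12 24-28 31-7 27-6 8 2 9-1 5-5 5-14 5-15 2-5 2-26-1-9 7-9-8-7-2-3 2 1 14 4 6 23 19 6 16 8 5 8 10 4 14 14 15 0 25 9 24 4 20 5 11 6 5 16 2 26-1 8 7 7-12 0-8-13-16-3-24 4-13 18-27 15 1 18 11-2 14-20 27 33 7 19 10 35 4 1-10-5-8-13-10 1-6 9-8 6 2 4 5 4 18 20-19 12-32 44-46 0-32 5-9-13-23 40-39 5-2 0-19-17-22-13-4-13-16-9-3-11-29-5-7 0-4-11-20 0-7 5-8-12-7-16-4-20 1-24 8-11-6-20 0z"/><path data-summit="499 91" d="M527 16l-316 0-2 7 12 11 2 9 6 8 2 6 8 7 14 7 11 12 15 35 12 7 8 1-10-9 4-8 6-6 24-14 16-4 20 8 20-2 10 10 6 12 10 10 0 10 6 9 0 15-8 14 6 10 11 29 9 3 13 16 13 4 17 22 0 19 13 12 5 7 11 2 13 14 7 4 6 0z"/><path data-summit="57 527" d="M97 340l-14 3-13 9-16 1-15 8-13-1-10 2 0 165 177 1-1-17-7-5-5-11-4-20-9-24-2-28-12-12-4-14-8-10-8-5-6-16-18-14-8-11z"/><path data-summit="514 506" d="M527 448l-46 13-6 14 1 12-13 24 4 17 61-1z"/>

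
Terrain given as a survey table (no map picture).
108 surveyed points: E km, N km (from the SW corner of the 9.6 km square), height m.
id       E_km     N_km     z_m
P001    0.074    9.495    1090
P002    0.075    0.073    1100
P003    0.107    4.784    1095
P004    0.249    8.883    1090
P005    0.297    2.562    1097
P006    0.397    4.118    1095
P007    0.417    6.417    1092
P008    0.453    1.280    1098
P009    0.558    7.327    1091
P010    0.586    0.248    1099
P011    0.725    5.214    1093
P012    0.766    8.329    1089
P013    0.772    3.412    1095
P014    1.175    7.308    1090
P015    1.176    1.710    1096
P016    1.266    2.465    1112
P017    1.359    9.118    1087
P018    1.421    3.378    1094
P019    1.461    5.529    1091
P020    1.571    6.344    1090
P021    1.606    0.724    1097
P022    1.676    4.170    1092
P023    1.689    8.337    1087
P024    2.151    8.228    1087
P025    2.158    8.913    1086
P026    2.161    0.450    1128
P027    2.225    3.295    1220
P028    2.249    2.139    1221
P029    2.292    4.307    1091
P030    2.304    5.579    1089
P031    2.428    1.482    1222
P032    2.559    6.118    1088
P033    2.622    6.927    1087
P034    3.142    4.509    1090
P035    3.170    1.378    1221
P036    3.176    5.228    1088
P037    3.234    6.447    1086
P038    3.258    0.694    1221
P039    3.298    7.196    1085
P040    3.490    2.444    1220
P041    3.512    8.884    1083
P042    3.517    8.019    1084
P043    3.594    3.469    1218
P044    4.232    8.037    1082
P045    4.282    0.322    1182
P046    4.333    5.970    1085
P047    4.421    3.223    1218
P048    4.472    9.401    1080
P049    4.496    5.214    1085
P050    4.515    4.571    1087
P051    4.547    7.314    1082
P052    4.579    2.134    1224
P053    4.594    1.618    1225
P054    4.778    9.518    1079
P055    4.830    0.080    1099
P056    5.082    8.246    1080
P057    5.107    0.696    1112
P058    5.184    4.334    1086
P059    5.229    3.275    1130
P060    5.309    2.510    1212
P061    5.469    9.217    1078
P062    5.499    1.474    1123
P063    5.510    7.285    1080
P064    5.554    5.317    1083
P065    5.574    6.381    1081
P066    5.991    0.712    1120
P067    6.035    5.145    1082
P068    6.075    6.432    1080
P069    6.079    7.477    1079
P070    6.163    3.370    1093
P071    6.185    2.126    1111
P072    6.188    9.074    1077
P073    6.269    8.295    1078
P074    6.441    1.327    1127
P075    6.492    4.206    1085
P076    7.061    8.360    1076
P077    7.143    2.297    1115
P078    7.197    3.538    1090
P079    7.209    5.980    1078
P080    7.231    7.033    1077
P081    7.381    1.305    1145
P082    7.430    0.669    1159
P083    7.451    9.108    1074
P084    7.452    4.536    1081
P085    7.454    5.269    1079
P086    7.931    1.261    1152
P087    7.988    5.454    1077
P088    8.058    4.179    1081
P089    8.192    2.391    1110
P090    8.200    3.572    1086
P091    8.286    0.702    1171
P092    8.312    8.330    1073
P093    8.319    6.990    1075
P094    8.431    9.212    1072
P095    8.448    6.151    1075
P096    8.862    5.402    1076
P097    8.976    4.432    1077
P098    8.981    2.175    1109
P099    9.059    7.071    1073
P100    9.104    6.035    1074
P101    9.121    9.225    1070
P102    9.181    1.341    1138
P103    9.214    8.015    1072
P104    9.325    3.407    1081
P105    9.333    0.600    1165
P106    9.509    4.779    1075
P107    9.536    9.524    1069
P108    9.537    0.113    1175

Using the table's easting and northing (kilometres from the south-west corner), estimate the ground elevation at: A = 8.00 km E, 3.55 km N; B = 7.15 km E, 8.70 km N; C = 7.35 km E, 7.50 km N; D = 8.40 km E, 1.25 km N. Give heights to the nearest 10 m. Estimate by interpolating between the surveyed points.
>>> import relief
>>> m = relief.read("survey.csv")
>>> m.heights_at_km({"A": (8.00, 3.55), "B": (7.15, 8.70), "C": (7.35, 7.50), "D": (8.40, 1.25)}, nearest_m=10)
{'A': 1090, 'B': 1080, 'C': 1080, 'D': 1150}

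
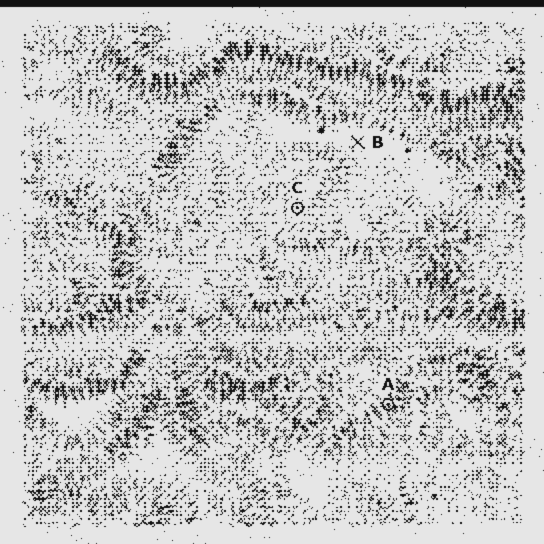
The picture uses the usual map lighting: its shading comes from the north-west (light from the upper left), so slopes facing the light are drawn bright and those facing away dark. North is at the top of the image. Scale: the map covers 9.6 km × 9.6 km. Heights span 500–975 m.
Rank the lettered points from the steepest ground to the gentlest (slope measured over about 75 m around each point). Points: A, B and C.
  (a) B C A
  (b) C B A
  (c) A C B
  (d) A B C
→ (c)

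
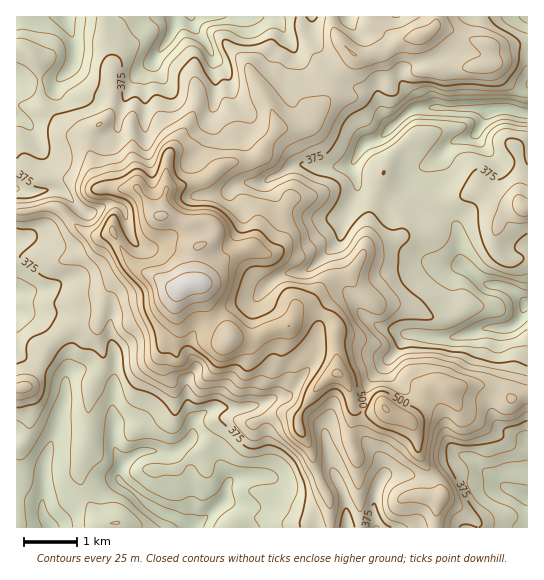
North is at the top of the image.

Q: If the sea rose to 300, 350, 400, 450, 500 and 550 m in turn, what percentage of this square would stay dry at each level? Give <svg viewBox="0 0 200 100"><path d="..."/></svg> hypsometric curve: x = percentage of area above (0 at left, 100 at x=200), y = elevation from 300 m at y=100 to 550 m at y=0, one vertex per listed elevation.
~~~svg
<svg viewBox="0 0 200 100"><path d="M191 100l-40-20-59-20-45-20-25-20-16-20"/></svg>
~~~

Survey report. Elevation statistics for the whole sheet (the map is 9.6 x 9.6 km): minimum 260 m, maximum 615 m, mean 400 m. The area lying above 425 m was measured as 31.1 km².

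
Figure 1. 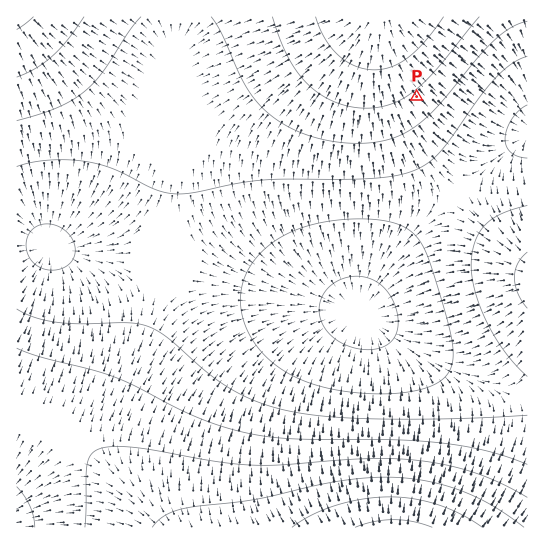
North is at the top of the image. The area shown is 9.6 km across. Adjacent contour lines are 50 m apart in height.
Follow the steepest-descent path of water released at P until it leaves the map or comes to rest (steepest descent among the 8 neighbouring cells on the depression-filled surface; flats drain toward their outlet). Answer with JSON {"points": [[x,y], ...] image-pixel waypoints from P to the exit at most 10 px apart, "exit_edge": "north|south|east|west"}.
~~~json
{"points": [[417, 97], [427, 107], [438, 118], [449, 129], [459, 139], [470, 146], [481, 146], [491, 146], [502, 146], [513, 143], [523, 137], [527, 135]], "exit_edge": "east"}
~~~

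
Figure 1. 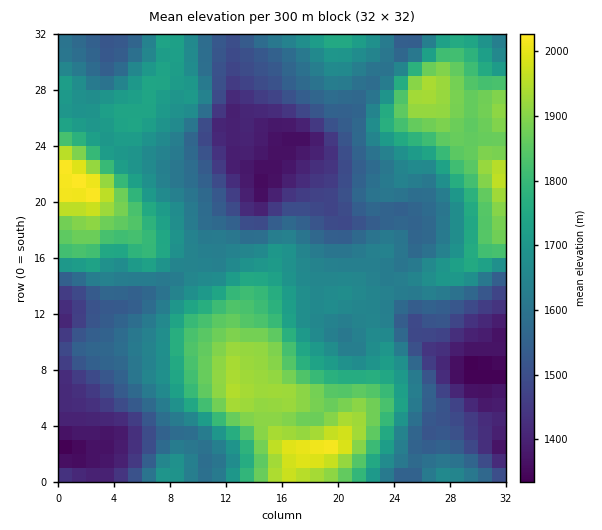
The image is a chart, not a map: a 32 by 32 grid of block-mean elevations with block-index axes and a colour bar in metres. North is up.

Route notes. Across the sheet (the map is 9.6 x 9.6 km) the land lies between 1330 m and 2040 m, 1650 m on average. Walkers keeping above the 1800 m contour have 19.8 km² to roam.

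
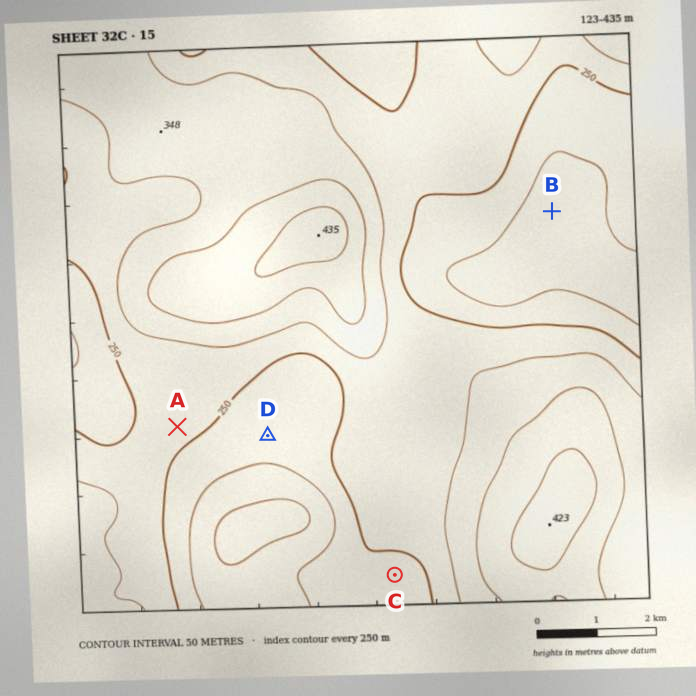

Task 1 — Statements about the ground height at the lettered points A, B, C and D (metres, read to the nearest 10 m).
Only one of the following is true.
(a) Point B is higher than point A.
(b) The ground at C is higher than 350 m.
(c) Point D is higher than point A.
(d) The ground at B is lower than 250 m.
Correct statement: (d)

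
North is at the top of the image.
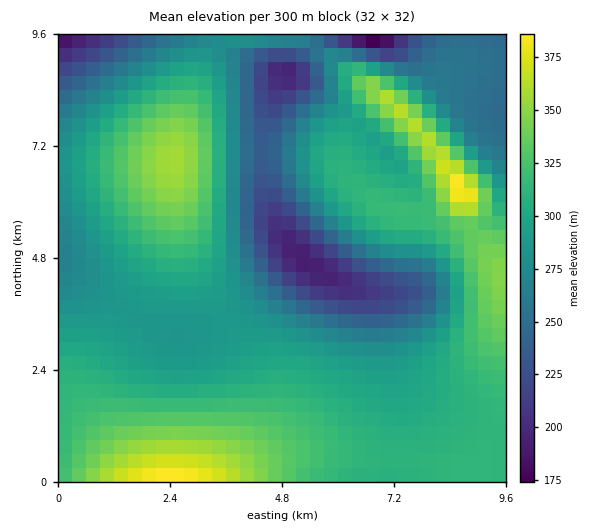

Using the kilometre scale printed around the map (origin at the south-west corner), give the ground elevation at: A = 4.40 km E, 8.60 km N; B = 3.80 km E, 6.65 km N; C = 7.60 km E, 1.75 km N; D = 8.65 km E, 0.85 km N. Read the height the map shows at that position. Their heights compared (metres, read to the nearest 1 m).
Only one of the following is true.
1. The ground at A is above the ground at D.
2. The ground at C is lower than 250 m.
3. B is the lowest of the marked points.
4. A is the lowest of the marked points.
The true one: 4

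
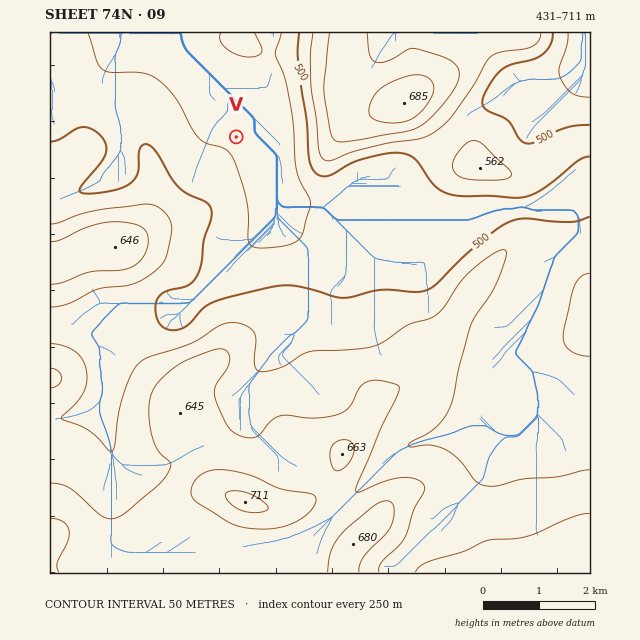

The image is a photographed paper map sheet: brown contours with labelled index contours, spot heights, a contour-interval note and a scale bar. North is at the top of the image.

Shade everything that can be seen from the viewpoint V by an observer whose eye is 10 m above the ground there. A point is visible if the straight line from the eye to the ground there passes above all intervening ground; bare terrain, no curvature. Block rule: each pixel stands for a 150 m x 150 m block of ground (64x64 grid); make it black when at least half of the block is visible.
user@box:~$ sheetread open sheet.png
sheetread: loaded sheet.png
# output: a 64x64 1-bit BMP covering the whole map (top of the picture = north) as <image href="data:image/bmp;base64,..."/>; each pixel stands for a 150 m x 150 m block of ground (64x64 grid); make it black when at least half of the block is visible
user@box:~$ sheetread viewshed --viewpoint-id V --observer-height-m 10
<image width="64" height="64" href="data:image/bmp;base64,Qk0+AgAAAAAAAD4AAAAoAAAAQAAAAEAAAAABAAEAAAAAAAACAAATCwAAEwsAAAIAAAAAAAAA////AAAAAAAAAAAAAAAAAAAAAAAAAAAAAAAAAAAAAAAAAAAAAAAAAAAAAAAAAAAAAAAAAAAAAAAAAAAAAAAAAAAAAAAAAAAAAAAA/gAAAAAAAAf+AAAAAAAAB/AAAAAAAAADwAAAAAAAAAAAAAAAAAAAAAAAAAAAAAAAAOAAAAAAAAAB8AAAAAAAAAf4AAAAAAAAD/gAAAAAAAB/+AAAAAAAAH/4AAAAAAAAfjgAAAAAAAA8PAAAAAAGADx+AAAAAAOAD/+AAAAAA8AH/+AAAAAB8AP/8AAAAAD8Af/4AAAAAD4A//wAAAAAPwD//gAAAAAf//P+AAAAAB//+f8AAAAAD////4AAAAAH////gAAAAAP////AAAAAA////+AAAAAB////8AAAAAH//wAAAAAAAP/wAAAAABAA/8AAAAAA/AD/AAAAAAH+AH8AAAAAD/8AfwAAAAAD/8D/AAAAAAB/+f8AAAAAAB///wAAAAAAD//+AAAAAAAH//8AAAAAAAf//wAAAAAAD///AAAAAAAP//+AAAAAAA///4AAAAAAD///wAAAAAAP///AAAAAAA///8AAAAAAD///wAAAAAAP///AAAAAAAf//8AAAAAAB///gAAAAAAH//+AAAAAAAf//8AAAAAAB///wAAAAAAD///AAAAAYAH/H8AAAABwAAAfwAAAAA=="/>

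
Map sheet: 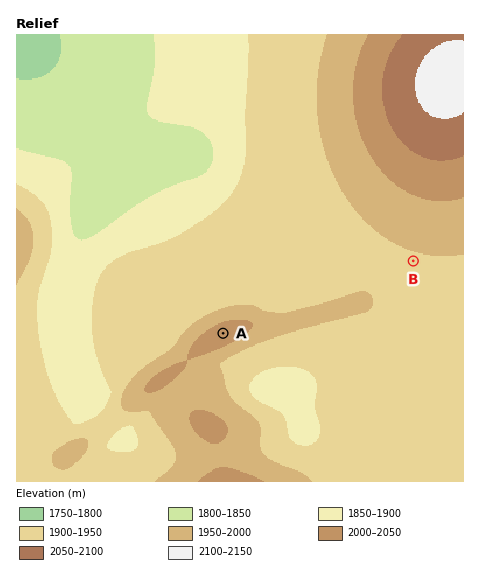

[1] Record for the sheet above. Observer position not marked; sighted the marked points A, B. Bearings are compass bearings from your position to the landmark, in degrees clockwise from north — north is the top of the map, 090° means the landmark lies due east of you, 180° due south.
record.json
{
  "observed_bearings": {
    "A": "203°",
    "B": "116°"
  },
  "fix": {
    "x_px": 281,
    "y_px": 196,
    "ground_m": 1920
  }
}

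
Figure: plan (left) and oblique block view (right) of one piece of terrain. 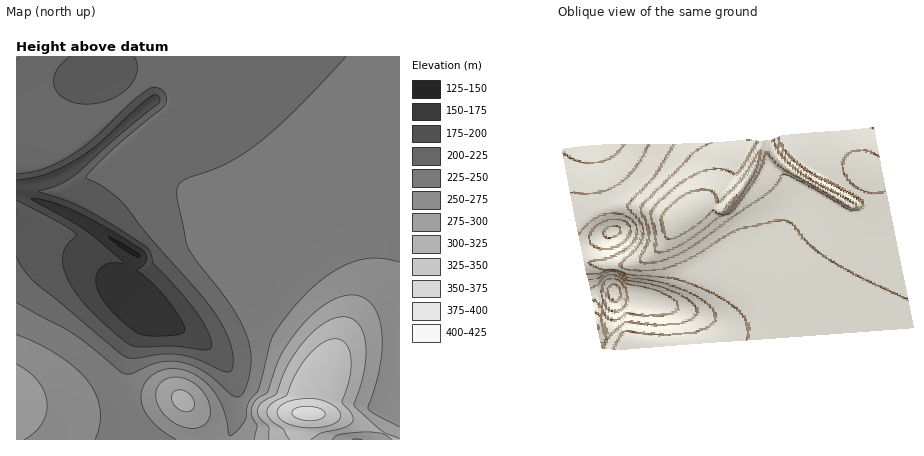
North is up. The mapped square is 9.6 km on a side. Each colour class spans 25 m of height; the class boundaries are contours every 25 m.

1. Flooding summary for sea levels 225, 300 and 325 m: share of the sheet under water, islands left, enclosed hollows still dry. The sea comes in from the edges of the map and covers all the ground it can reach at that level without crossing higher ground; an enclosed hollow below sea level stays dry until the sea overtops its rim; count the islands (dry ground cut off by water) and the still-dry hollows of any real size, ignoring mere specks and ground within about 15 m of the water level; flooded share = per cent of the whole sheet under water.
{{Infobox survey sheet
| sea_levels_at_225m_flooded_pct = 20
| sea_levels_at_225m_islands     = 0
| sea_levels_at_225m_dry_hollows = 0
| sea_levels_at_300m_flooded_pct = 88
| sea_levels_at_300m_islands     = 1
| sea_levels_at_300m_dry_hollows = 0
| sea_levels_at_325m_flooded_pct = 93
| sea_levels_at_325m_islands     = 0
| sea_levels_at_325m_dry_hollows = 0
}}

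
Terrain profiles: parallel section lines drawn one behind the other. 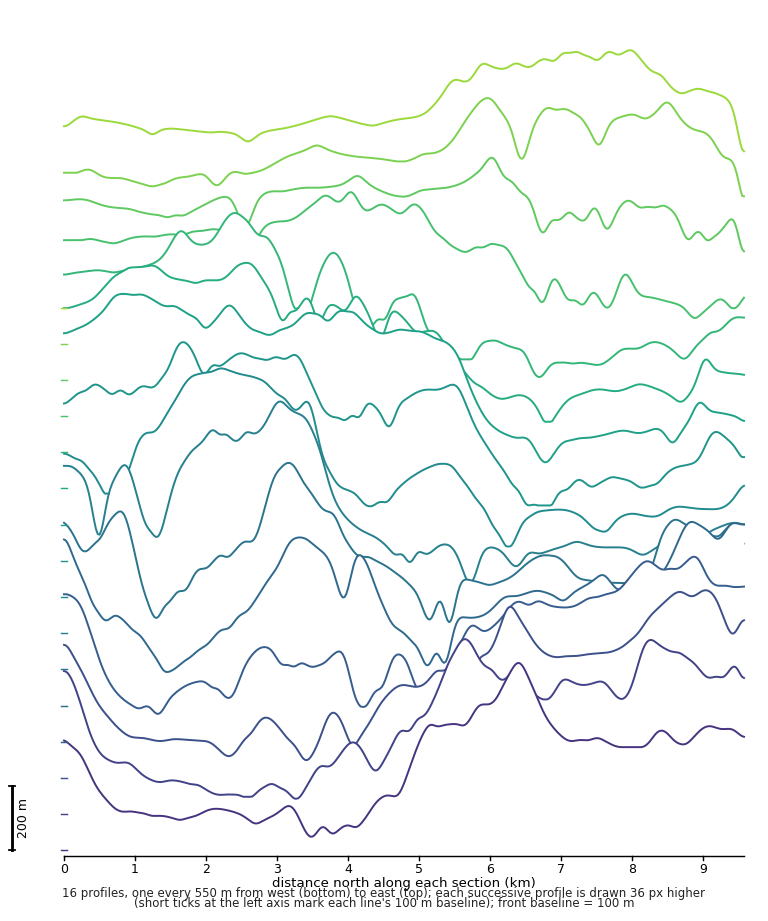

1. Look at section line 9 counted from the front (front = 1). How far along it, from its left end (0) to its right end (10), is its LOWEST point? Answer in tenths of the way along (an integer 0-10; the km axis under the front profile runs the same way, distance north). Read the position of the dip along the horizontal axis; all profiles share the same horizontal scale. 7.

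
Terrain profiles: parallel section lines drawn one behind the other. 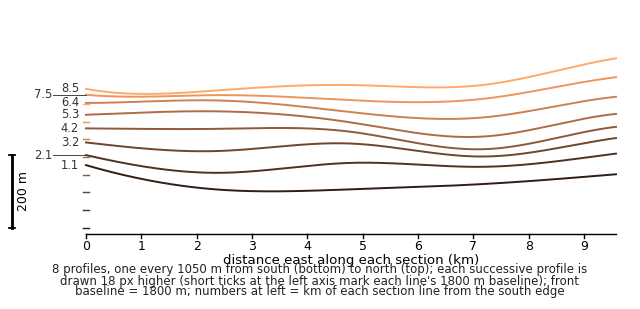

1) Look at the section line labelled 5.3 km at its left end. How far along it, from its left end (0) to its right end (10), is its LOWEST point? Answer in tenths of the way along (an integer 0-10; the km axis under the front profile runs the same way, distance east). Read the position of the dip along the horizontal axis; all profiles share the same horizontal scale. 7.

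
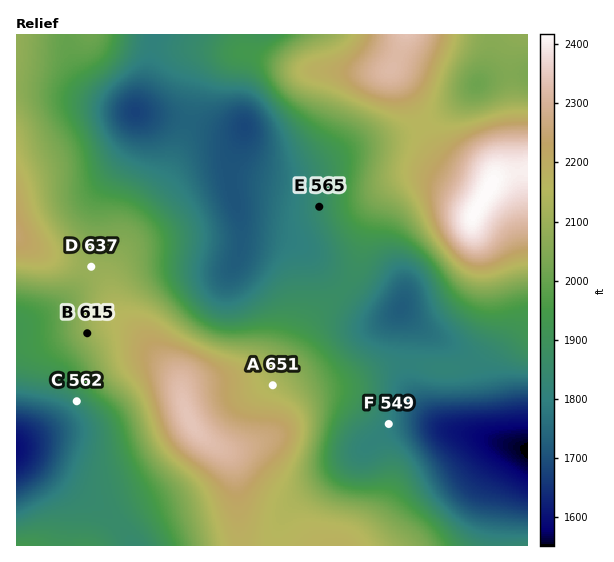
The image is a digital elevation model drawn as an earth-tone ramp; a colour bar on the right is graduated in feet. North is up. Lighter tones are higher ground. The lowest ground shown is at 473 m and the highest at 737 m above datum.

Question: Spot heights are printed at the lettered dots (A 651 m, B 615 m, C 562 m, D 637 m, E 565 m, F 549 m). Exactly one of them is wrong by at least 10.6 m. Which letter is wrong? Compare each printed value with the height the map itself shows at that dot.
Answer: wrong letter B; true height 636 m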